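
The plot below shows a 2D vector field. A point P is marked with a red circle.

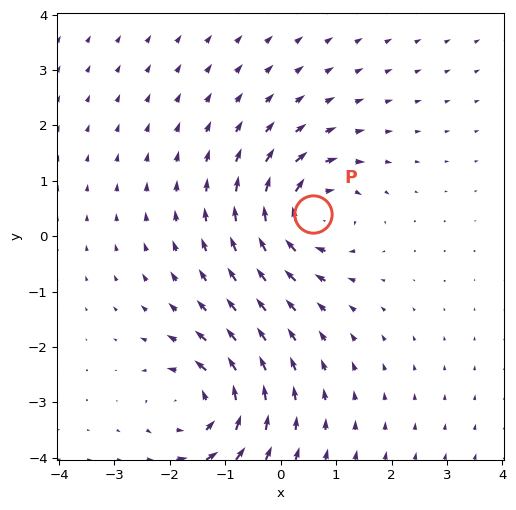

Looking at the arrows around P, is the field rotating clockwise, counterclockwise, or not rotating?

Near P at (0.6, 0.4) the arrows circulate clockwise. The curl (z-component) there is about -6; negative curl means clockwise rotation.

clockwise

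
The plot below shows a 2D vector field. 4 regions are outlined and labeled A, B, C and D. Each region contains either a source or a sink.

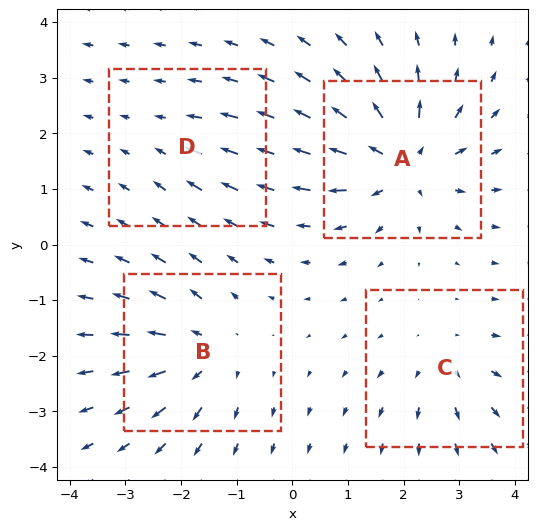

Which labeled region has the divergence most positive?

A

Divergence at each region's feature centre — A: about +7, B: about +5, C: about +4, D: about -2. Region A is most positive.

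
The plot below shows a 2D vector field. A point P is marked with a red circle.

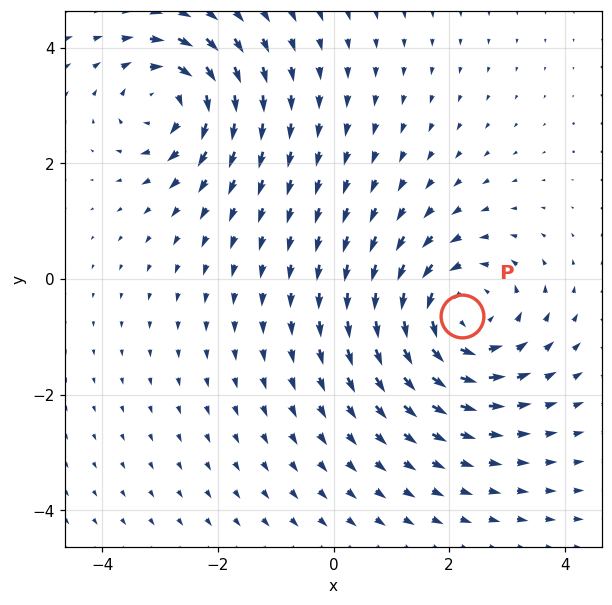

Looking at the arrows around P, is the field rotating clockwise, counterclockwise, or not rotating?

counterclockwise

Near P at (2.2, -0.6) the arrows circulate counterclockwise. The curl (z-component) there is about +4; positive curl means counterclockwise rotation.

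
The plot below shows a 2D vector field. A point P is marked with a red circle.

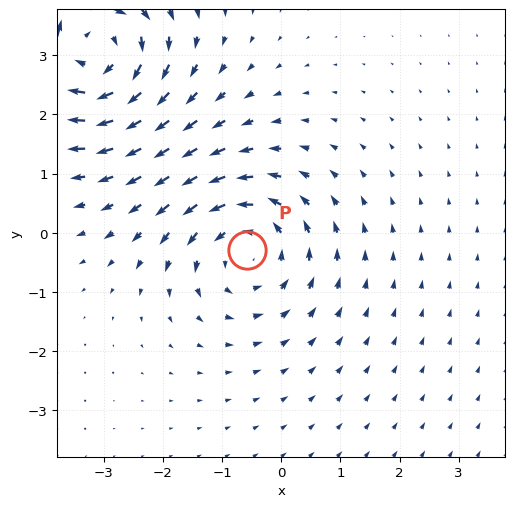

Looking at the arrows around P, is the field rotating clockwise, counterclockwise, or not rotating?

counterclockwise

Near P at (-0.6, -0.3) the arrows circulate counterclockwise. The curl (z-component) there is about +3; positive curl means counterclockwise rotation.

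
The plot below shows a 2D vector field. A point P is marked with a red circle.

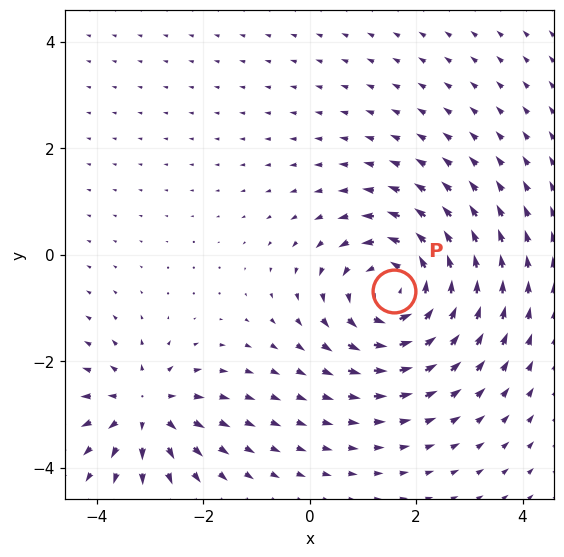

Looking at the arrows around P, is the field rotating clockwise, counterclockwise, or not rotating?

counterclockwise

Near P at (1.6, -0.7) the arrows circulate counterclockwise. The curl (z-component) there is about +4; positive curl means counterclockwise rotation.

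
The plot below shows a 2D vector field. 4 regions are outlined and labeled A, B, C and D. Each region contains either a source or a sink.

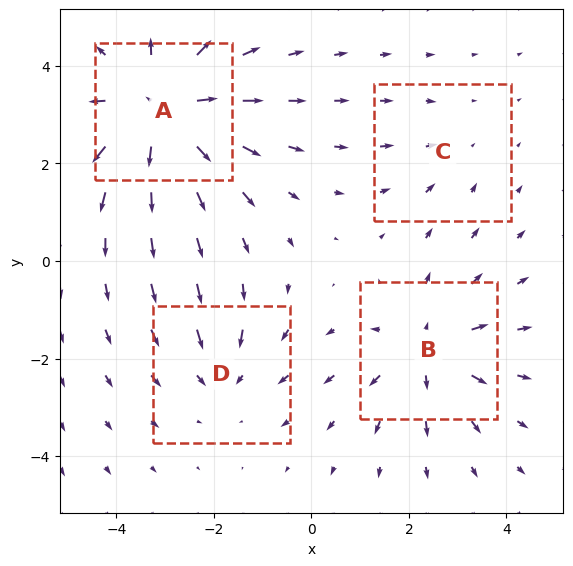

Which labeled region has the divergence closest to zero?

Divergence at each region's feature centre — A: about +6, B: about +4, C: about -2, D: about -3. Region C is closest to zero.

C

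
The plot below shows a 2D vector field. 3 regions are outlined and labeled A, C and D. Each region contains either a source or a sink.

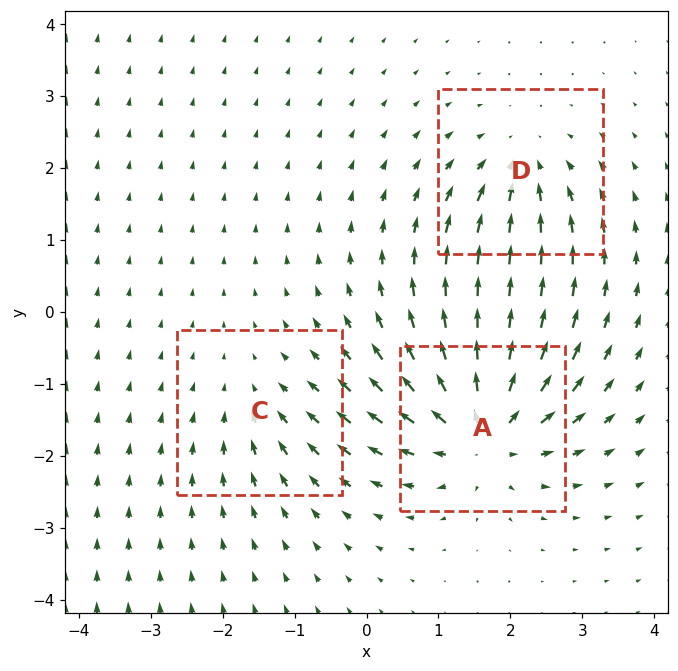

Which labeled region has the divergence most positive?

Divergence at each region's feature centre — A: about +6, C: about -2, D: about -4. Region A is most positive.

A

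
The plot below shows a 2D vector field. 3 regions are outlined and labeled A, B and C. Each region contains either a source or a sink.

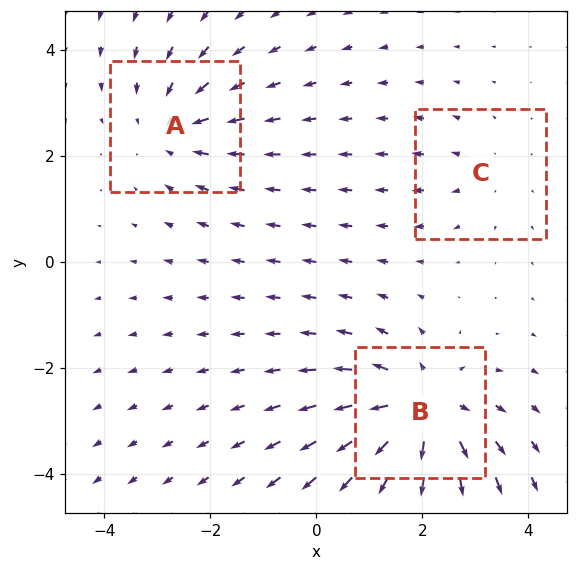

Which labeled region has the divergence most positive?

Divergence at each region's feature centre — A: about -3, B: about +5, C: about +2. Region B is most positive.

B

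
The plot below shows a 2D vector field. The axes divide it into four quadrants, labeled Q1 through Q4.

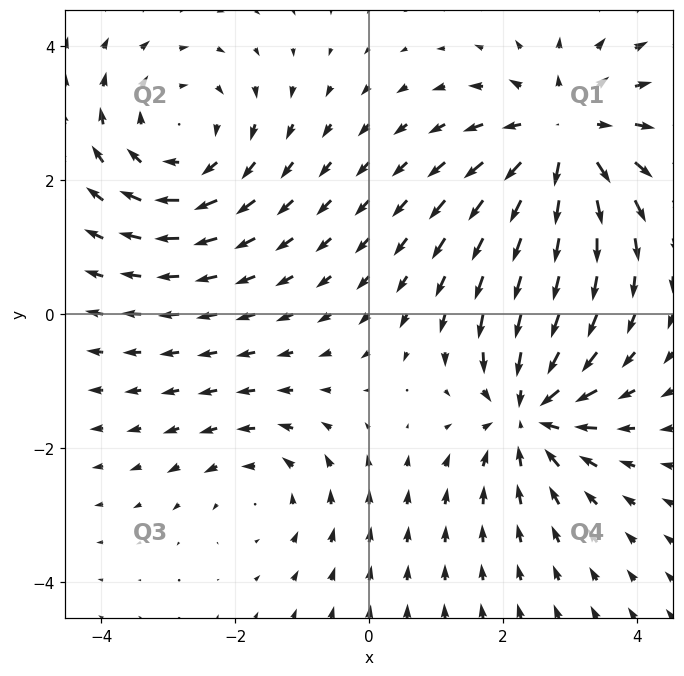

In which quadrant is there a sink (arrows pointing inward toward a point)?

Q4

The sink sits at approximately (2.4, -1.5), which lies in quadrant Q4. The divergence there is about -5, negative as expected for a sink.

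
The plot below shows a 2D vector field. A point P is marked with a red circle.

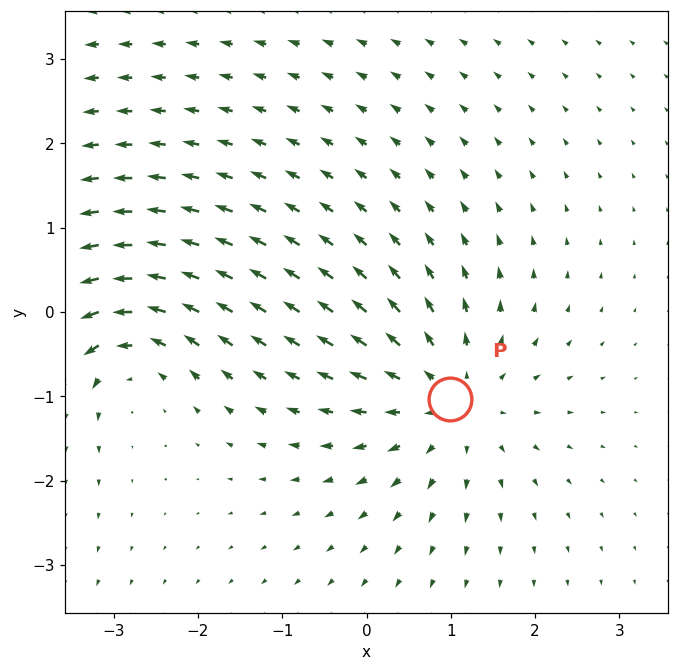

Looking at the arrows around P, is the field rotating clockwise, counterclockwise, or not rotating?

Near P at (1.0, -1.0) the arrows show no circulation. The curl there is ≈0.

not rotating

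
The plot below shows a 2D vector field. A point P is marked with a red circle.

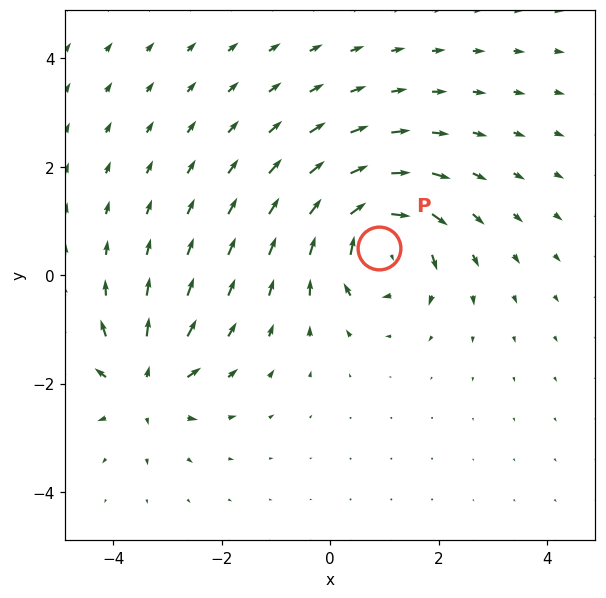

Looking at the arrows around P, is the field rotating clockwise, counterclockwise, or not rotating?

Near P at (0.9, 0.5) the arrows circulate clockwise. The curl (z-component) there is about -6; negative curl means clockwise rotation.

clockwise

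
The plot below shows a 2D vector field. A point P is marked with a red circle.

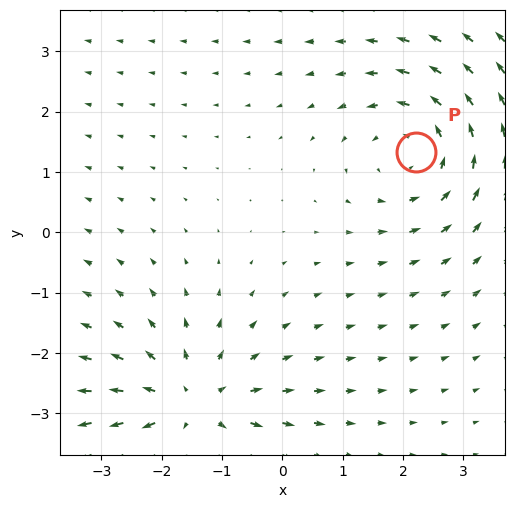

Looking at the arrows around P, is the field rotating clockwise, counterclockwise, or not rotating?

Near P at (2.2, 1.3) the arrows circulate counterclockwise. The curl (z-component) there is about +3; positive curl means counterclockwise rotation.

counterclockwise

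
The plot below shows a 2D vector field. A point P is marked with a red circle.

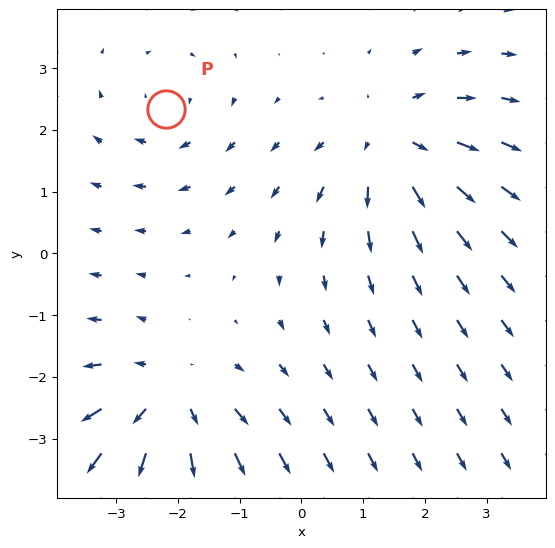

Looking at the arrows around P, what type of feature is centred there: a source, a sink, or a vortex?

At P (-2.2, 2.3) the arrows circulate clockwise. Divergence ≈0, curl about -3 — near-zero divergence with nonzero curl is a vortex.

vortex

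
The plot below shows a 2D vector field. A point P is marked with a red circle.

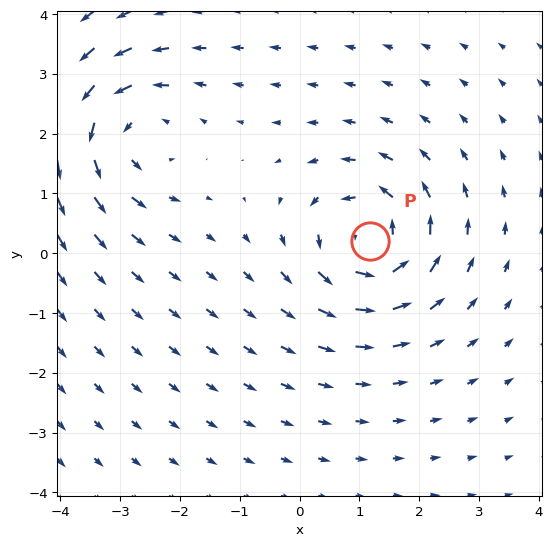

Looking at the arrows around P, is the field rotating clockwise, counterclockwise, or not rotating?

counterclockwise

Near P at (1.2, 0.2) the arrows circulate counterclockwise. The curl (z-component) there is about +6; positive curl means counterclockwise rotation.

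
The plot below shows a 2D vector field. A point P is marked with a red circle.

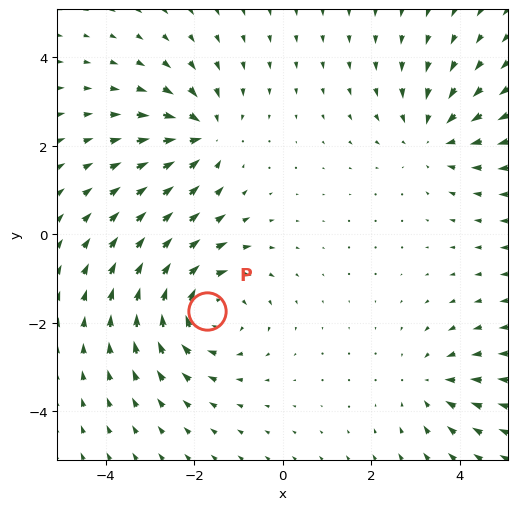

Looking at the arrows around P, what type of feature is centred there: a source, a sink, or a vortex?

vortex

At P (-1.7, -1.7) the arrows circulate clockwise. Divergence ≈0, curl about -4 — near-zero divergence with nonzero curl is a vortex.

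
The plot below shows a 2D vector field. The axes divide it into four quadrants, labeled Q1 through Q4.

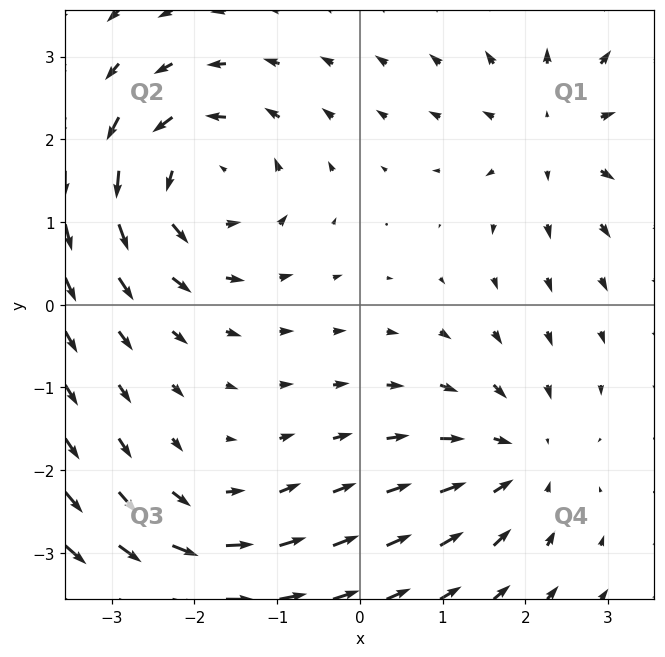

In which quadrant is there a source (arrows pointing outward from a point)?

The source sits at approximately (2.4, 2.1), which lies in quadrant Q1. The divergence there is about +4, positive as expected for a source.

Q1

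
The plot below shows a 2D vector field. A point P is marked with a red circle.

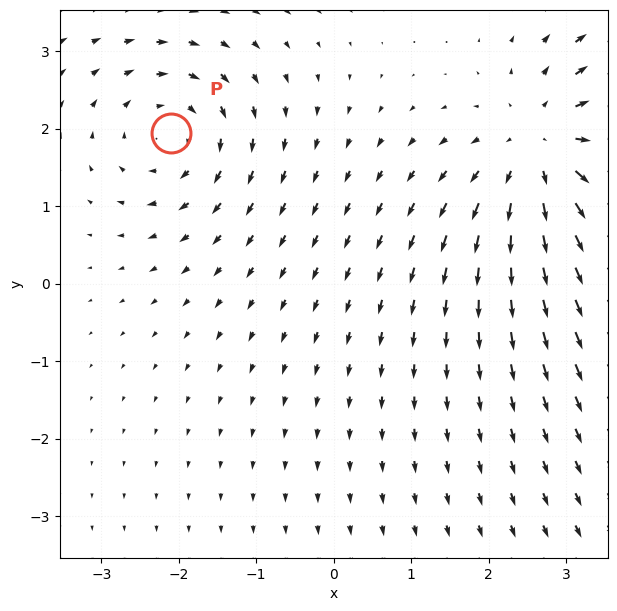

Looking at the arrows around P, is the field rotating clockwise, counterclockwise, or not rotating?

clockwise

Near P at (-2.1, 1.9) the arrows circulate clockwise. The curl (z-component) there is about -3; negative curl means clockwise rotation.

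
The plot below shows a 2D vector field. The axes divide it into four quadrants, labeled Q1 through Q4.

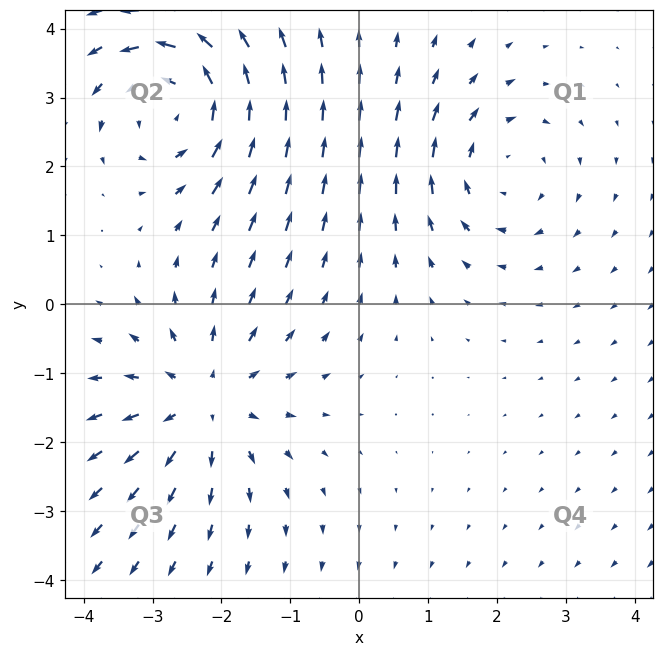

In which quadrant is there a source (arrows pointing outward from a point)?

Q3

The source sits at approximately (-2.2, -1.4), which lies in quadrant Q3. The divergence there is about +3, positive as expected for a source.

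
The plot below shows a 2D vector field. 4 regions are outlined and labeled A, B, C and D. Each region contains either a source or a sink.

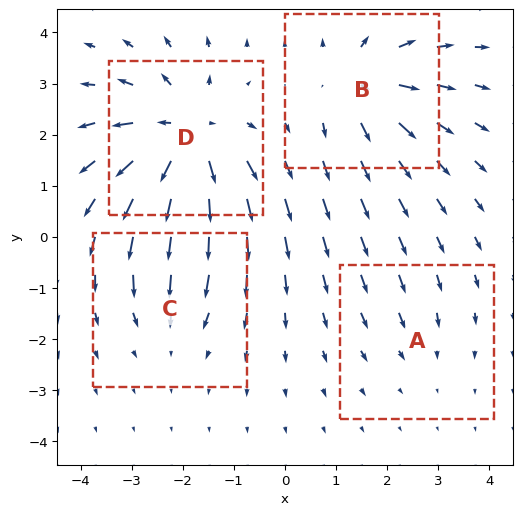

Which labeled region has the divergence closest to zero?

Divergence at each region's feature centre — A: about -2, B: about +5, C: about -3, D: about +7. Region A is closest to zero.

A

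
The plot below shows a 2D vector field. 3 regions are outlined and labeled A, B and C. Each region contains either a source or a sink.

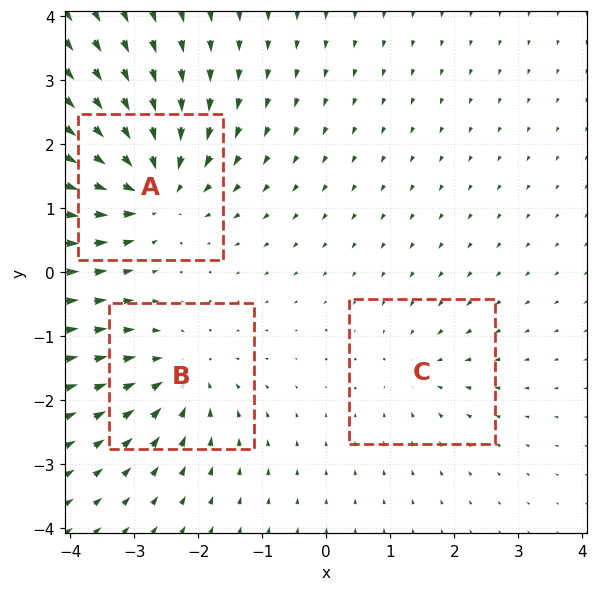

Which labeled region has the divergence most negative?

Divergence at each region's feature centre — A: about -6, B: about -4, C: about -2. Region A is most negative.

A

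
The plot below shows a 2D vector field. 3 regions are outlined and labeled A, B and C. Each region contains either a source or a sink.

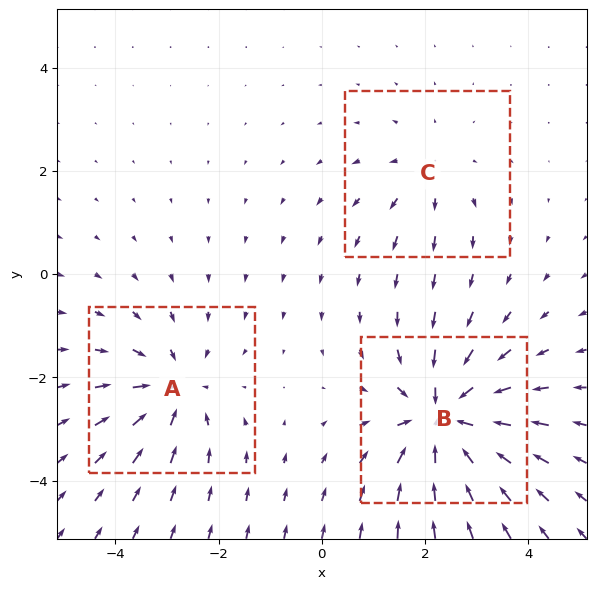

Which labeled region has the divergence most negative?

B

Divergence at each region's feature centre — A: about -3, B: about -5, C: about +2. Region B is most negative.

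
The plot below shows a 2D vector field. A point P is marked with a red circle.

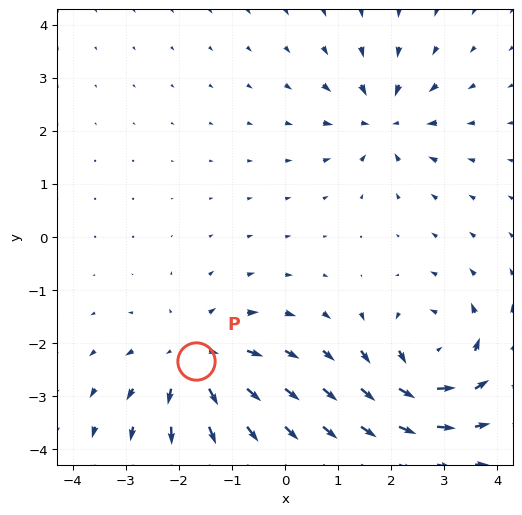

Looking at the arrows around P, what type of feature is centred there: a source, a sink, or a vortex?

At P (-1.7, -2.3) the arrows spread outward. Divergence about +5, curl ≈0 — positive divergence with near-zero curl is a source.

source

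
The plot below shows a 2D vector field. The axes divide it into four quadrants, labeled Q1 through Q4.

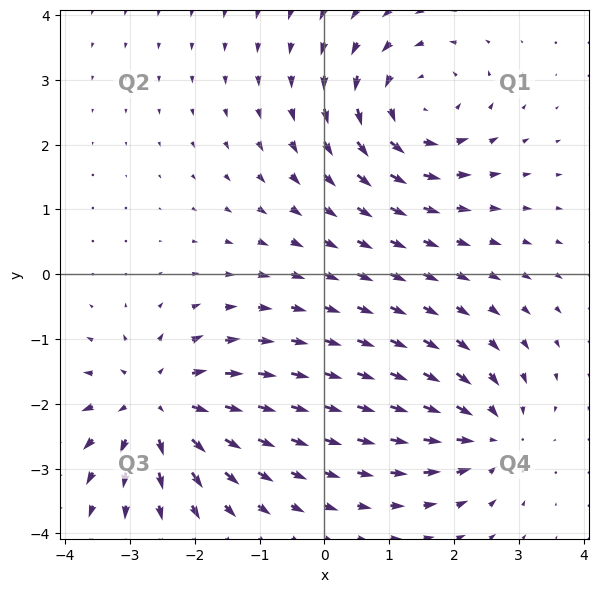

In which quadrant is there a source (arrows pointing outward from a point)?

The source sits at approximately (-2.6, -2.0), which lies in quadrant Q3. The divergence there is about +4, positive as expected for a source.

Q3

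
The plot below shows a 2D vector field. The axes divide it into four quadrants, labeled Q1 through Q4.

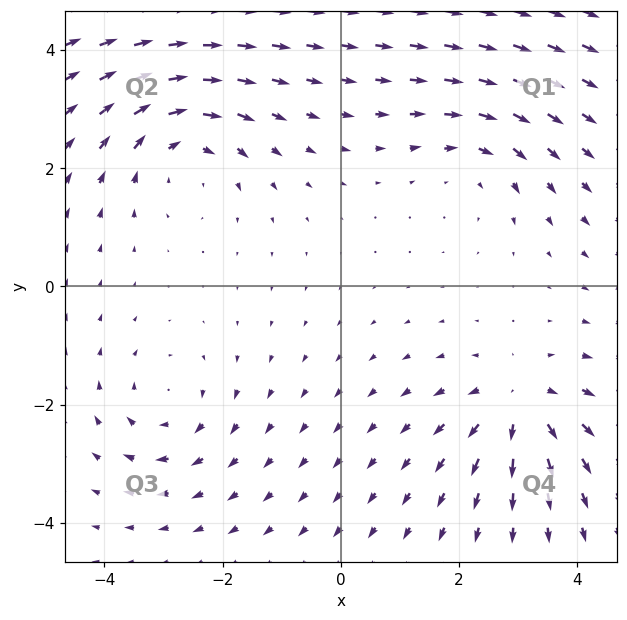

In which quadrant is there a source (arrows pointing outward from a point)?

Q4

The source sits at approximately (3.0, -2.0), which lies in quadrant Q4. The divergence there is about +4, positive as expected for a source.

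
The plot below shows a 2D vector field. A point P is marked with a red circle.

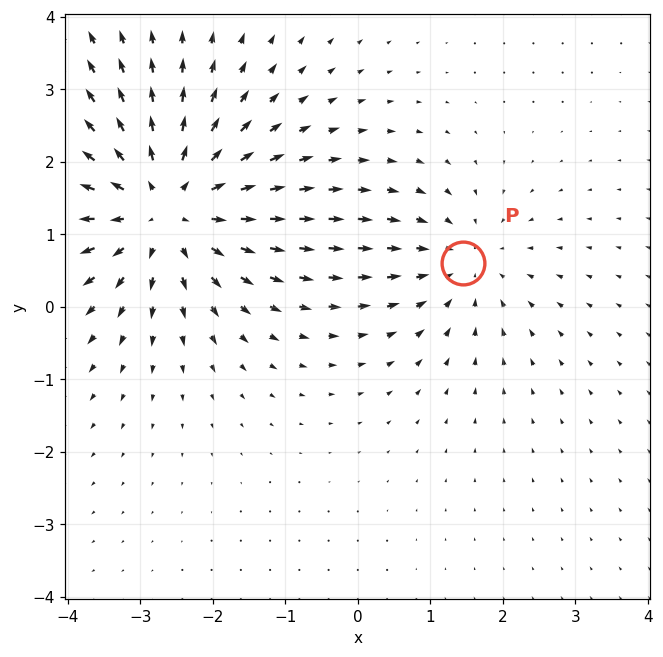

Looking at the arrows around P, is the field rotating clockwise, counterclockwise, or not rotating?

Near P at (1.5, 0.6) the arrows show no circulation. The curl there is ≈0.

not rotating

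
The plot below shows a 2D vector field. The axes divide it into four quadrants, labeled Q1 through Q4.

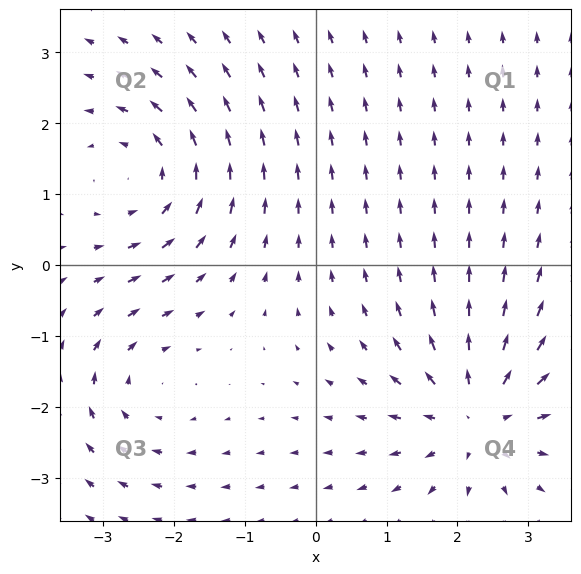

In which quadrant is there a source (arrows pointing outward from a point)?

Q4

The source sits at approximately (2.3, -2.1), which lies in quadrant Q4. The divergence there is about +4, positive as expected for a source.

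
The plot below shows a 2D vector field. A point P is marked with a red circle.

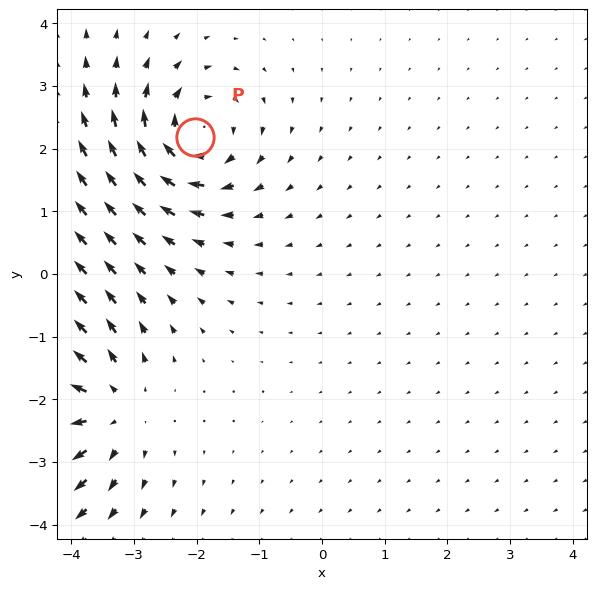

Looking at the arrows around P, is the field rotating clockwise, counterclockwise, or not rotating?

Near P at (-2.0, 2.2) the arrows circulate clockwise. The curl (z-component) there is about -4; negative curl means clockwise rotation.

clockwise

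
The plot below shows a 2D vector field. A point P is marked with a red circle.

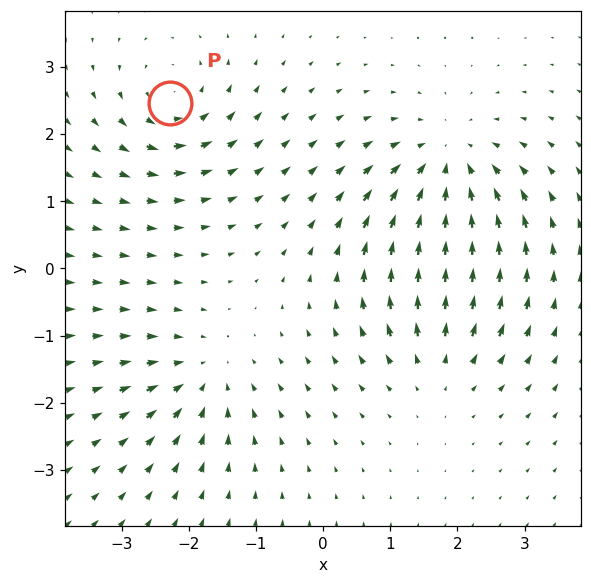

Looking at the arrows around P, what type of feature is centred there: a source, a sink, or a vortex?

vortex

At P (-2.3, 2.5) the arrows circulate counterclockwise. Divergence ≈0, curl about +4 — near-zero divergence with nonzero curl is a vortex.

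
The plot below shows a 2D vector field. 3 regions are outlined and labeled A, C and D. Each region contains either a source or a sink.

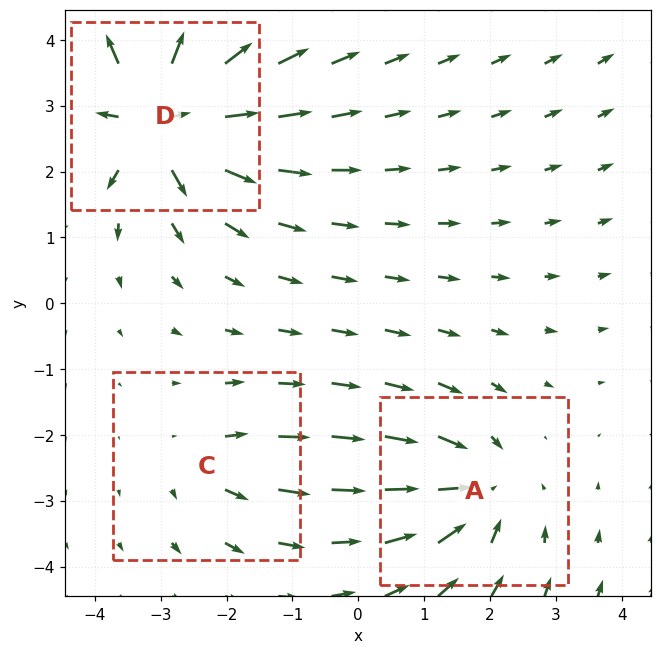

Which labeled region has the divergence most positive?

Divergence at each region's feature centre — A: about -4, C: about +2, D: about +6. Region D is most positive.

D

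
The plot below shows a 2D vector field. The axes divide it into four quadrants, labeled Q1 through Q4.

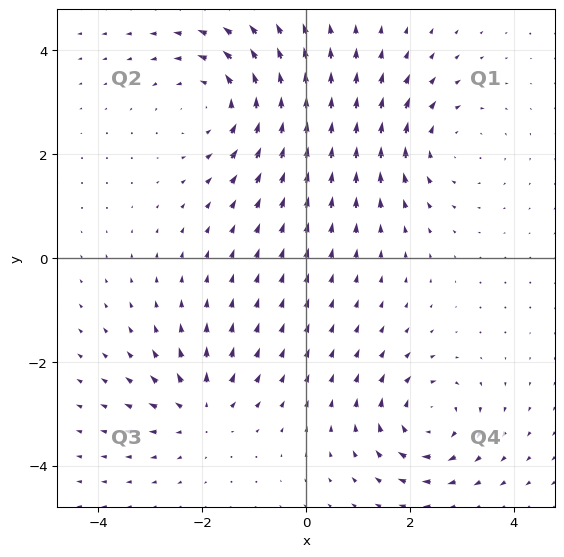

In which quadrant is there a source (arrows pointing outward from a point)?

The source sits at approximately (-2.0, -2.9), which lies in quadrant Q3. The divergence there is about +4, positive as expected for a source.

Q3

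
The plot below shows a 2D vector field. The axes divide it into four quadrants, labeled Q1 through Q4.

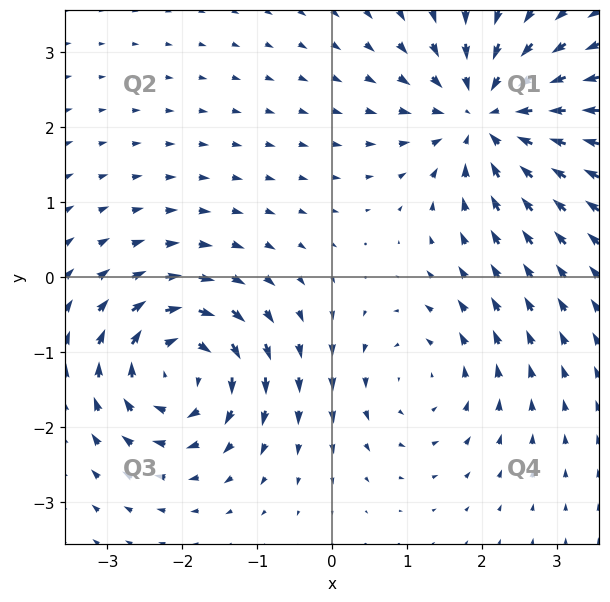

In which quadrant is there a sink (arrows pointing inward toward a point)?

The sink sits at approximately (2.0, 2.2), which lies in quadrant Q1. The divergence there is about -5, negative as expected for a sink.

Q1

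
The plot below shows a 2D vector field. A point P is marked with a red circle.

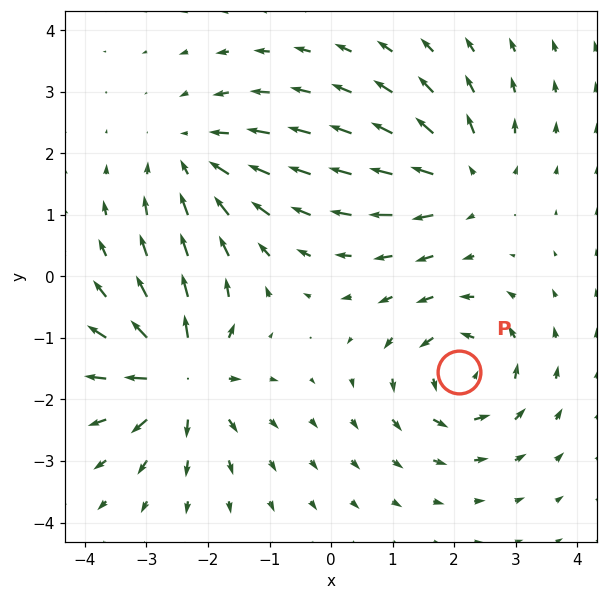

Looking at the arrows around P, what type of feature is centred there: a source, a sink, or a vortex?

At P (2.1, -1.6) the arrows circulate counterclockwise. Divergence ≈0, curl about +6 — near-zero divergence with nonzero curl is a vortex.

vortex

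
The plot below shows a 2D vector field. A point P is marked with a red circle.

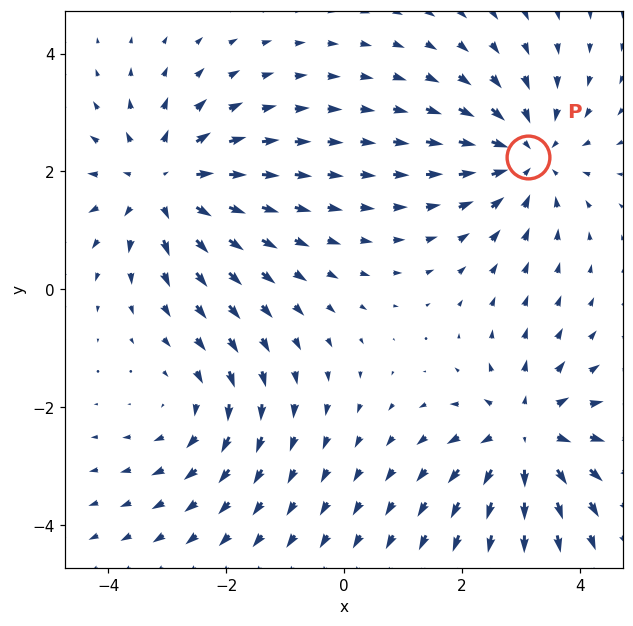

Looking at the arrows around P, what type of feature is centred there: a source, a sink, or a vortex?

sink

At P (3.1, 2.3) the arrows converge inward. Divergence about -5, curl ≈0 — negative divergence with near-zero curl is a sink.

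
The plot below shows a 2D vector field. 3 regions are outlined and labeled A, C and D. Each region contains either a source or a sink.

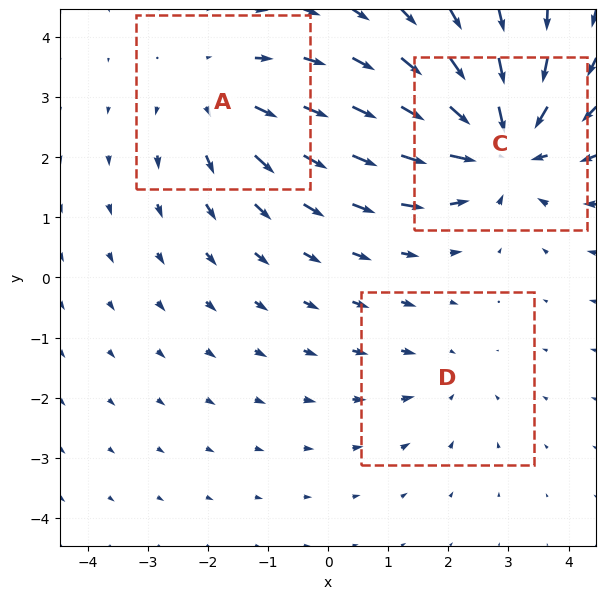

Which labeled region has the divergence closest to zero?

D

Divergence at each region's feature centre — A: about +3, C: about -5, D: about -2. Region D is closest to zero.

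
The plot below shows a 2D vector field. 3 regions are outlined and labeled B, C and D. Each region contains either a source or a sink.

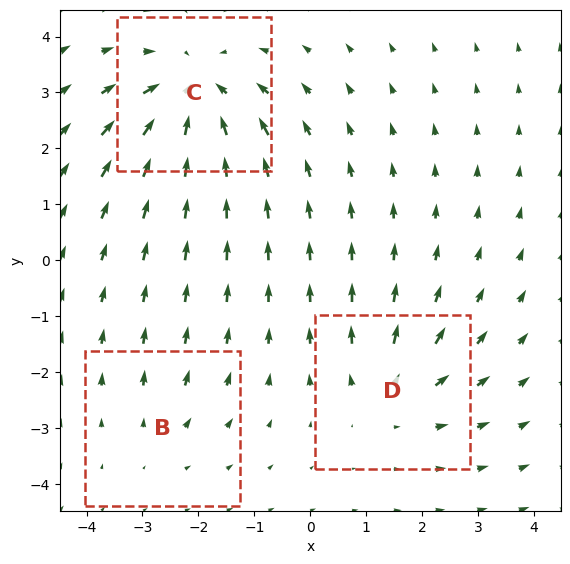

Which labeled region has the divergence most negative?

C

Divergence at each region's feature centre — B: about +2, C: about -5, D: about +3. Region C is most negative.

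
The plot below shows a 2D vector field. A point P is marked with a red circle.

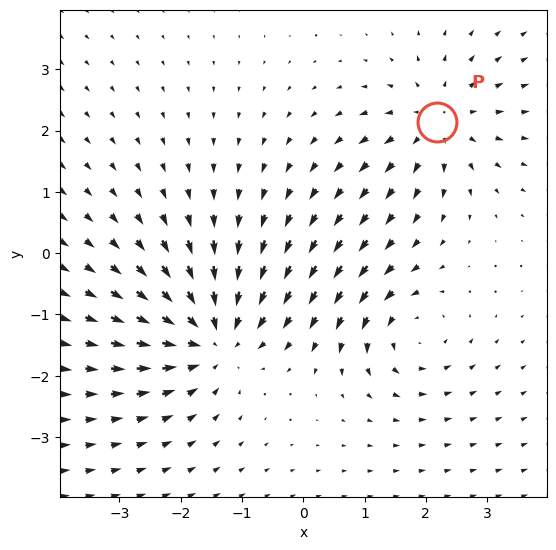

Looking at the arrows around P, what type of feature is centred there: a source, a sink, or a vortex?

At P (2.2, 2.1) the arrows spread outward. Divergence about +3, curl ≈0 — positive divergence with near-zero curl is a source.

source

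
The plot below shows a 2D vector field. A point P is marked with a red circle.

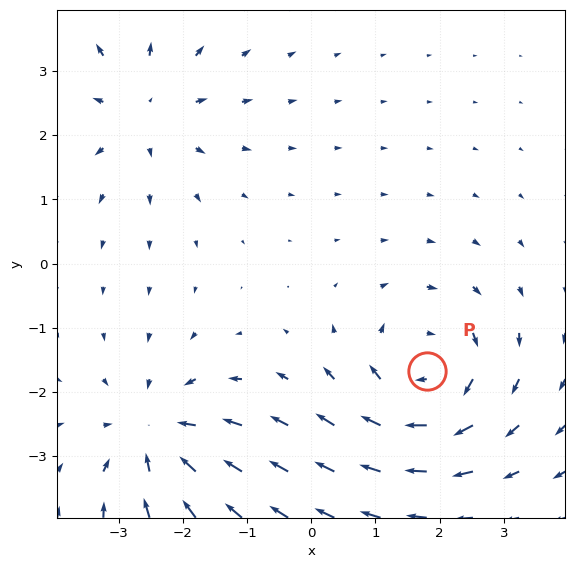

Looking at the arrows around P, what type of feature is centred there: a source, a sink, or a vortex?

vortex

At P (1.8, -1.7) the arrows circulate clockwise. Divergence ≈0, curl about -5 — near-zero divergence with nonzero curl is a vortex.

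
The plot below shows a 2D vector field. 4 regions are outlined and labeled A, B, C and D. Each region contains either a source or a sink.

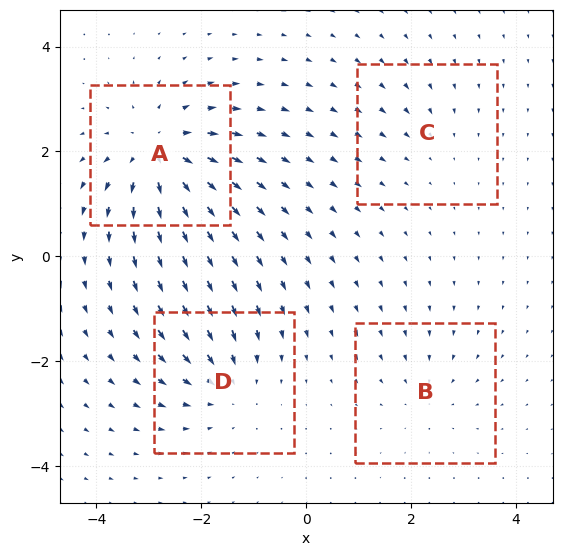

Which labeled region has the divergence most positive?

A

Divergence at each region's feature centre — A: about +7, B: about -3, C: about -2, D: about -5. Region A is most positive.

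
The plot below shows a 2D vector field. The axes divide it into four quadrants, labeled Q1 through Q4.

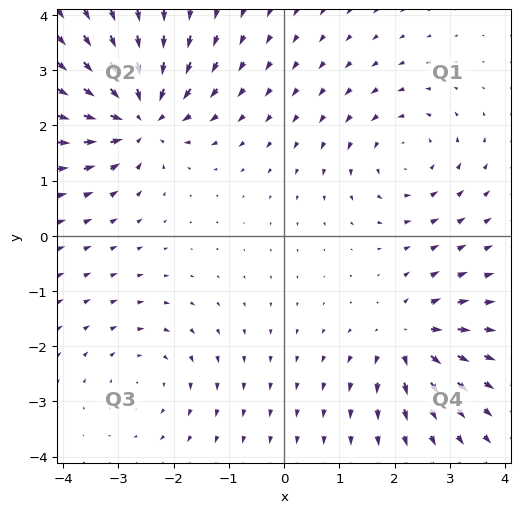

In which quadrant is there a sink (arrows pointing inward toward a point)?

Q2

The sink sits at approximately (-2.6, 2.2), which lies in quadrant Q2. The divergence there is about -6, negative as expected for a sink.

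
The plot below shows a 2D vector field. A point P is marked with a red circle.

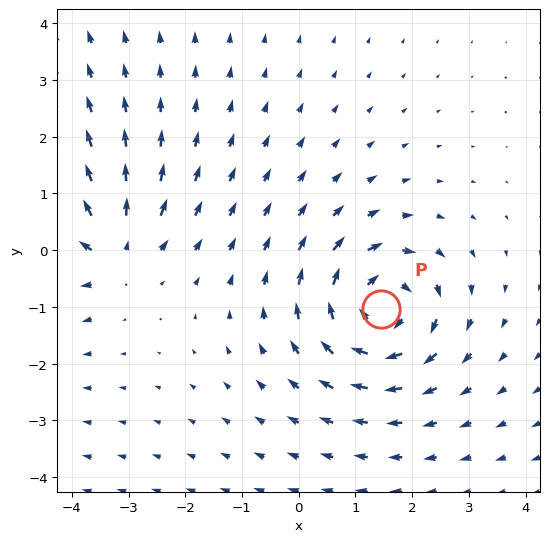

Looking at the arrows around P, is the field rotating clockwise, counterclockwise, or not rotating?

clockwise

Near P at (1.5, -1.0) the arrows circulate clockwise. The curl (z-component) there is about -6; negative curl means clockwise rotation.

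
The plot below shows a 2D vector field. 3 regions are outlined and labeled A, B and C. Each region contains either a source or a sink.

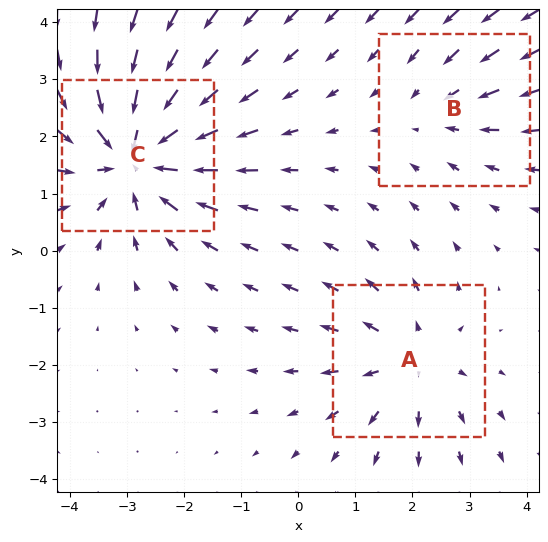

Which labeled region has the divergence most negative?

C

Divergence at each region's feature centre — A: about +3, B: about -2, C: about -5. Region C is most negative.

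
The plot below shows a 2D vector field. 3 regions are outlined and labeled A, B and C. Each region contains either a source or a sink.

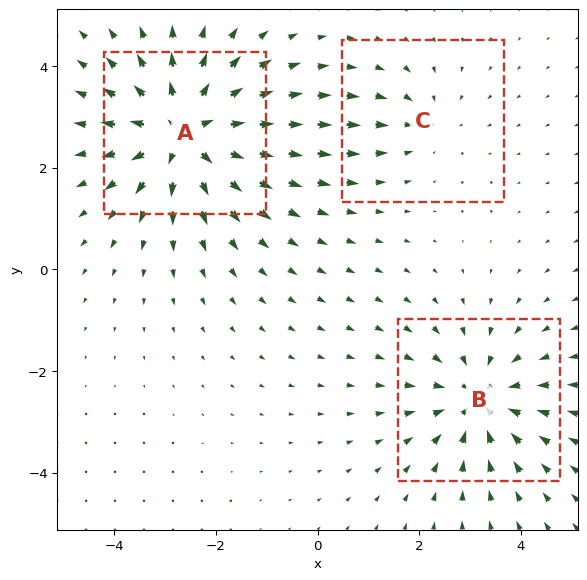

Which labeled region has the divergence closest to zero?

Divergence at each region's feature centre — A: about +4, B: about -3, C: about -2. Region C is closest to zero.

C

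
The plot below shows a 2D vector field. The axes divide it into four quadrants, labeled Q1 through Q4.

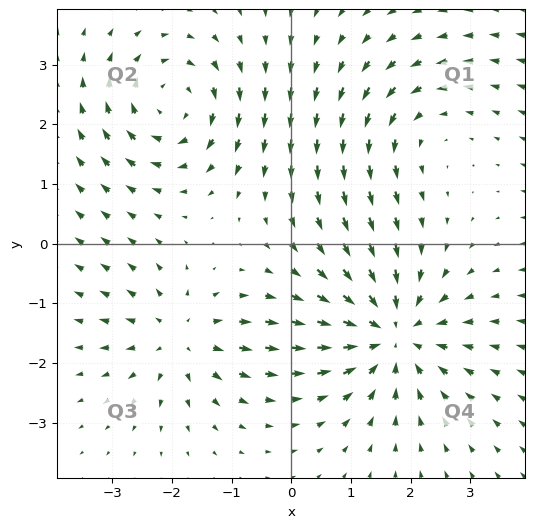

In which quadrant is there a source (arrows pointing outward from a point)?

The source sits at approximately (-1.9, -1.6), which lies in quadrant Q3. The divergence there is about +3, positive as expected for a source.

Q3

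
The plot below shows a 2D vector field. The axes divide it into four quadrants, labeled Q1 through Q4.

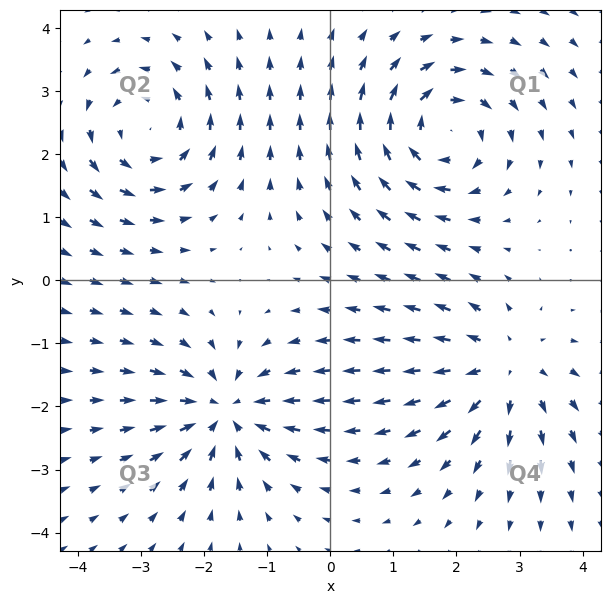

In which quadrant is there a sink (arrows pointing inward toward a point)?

The sink sits at approximately (-1.7, -2.1), which lies in quadrant Q3. The divergence there is about -6, negative as expected for a sink.

Q3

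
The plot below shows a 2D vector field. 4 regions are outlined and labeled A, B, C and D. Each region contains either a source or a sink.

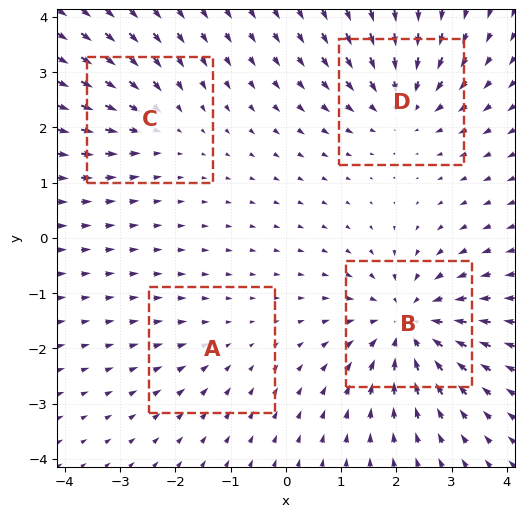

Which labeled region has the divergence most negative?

Divergence at each region's feature centre — A: about -2, B: about -7, C: about -4, D: about -5. Region B is most negative.

B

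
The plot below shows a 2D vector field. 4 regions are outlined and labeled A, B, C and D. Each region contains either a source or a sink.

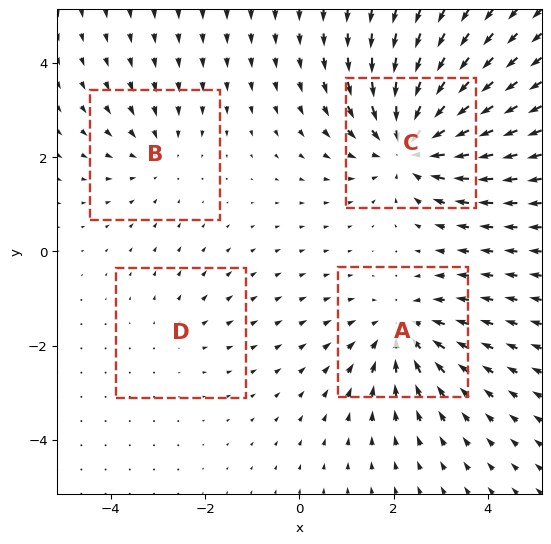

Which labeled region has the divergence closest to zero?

D

Divergence at each region's feature centre — A: about -4, B: about -3, C: about -6, D: about +2. Region D is closest to zero.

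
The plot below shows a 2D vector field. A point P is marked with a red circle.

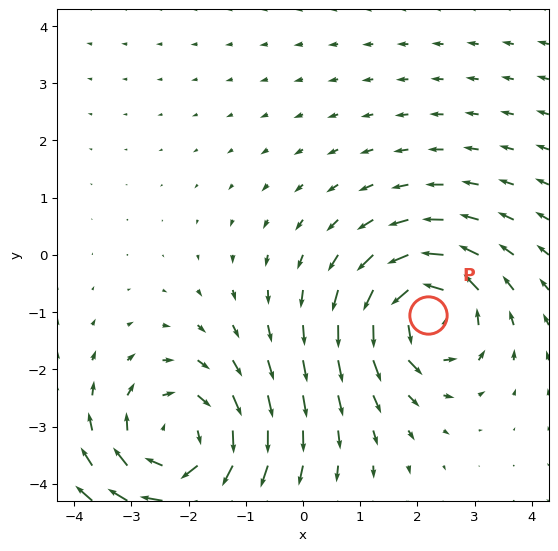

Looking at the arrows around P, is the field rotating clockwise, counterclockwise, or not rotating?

counterclockwise

Near P at (2.2, -1.0) the arrows circulate counterclockwise. The curl (z-component) there is about +4; positive curl means counterclockwise rotation.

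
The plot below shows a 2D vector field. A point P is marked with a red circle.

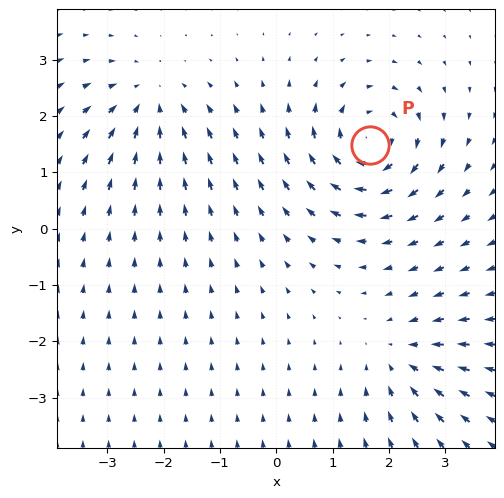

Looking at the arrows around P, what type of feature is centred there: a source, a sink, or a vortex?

vortex

At P (1.7, 1.5) the arrows circulate clockwise. Divergence ≈0, curl about -5 — near-zero divergence with nonzero curl is a vortex.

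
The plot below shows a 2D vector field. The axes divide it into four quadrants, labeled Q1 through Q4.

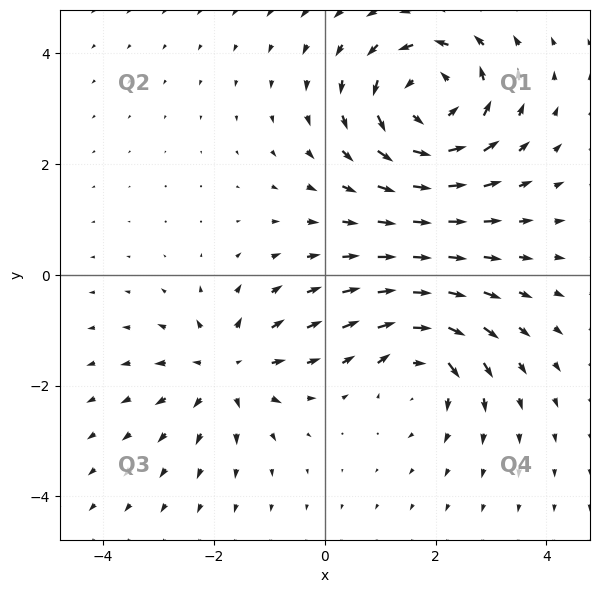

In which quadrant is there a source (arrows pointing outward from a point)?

The source sits at approximately (-1.8, -1.7), which lies in quadrant Q3. The divergence there is about +3, positive as expected for a source.

Q3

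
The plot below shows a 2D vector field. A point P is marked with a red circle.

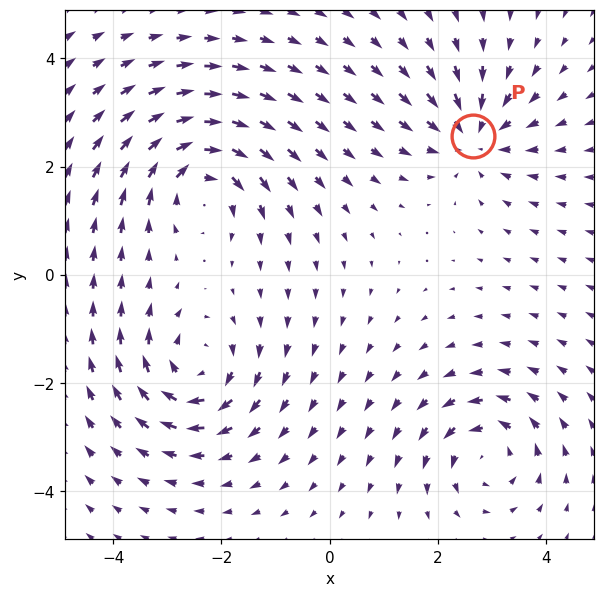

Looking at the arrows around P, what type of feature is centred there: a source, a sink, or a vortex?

sink

At P (2.7, 2.6) the arrows converge inward. Divergence about -5, curl ≈0 — negative divergence with near-zero curl is a sink.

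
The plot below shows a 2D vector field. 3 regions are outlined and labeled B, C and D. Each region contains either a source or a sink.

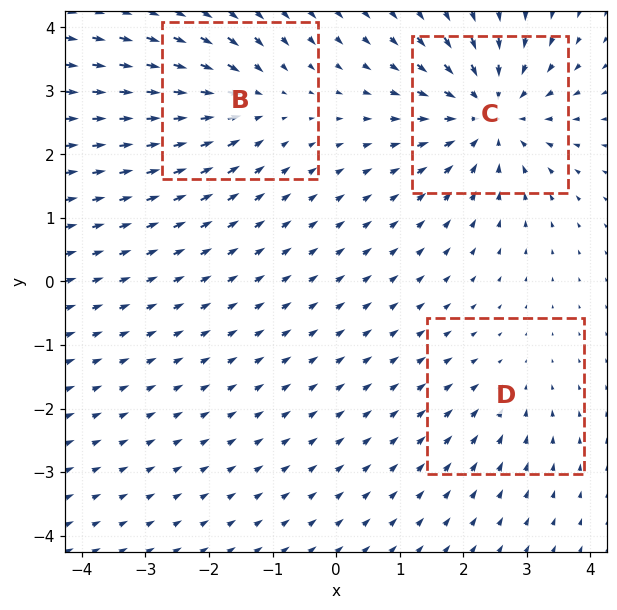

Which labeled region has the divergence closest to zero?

D

Divergence at each region's feature centre — B: about -3, C: about -5, D: about -2. Region D is closest to zero.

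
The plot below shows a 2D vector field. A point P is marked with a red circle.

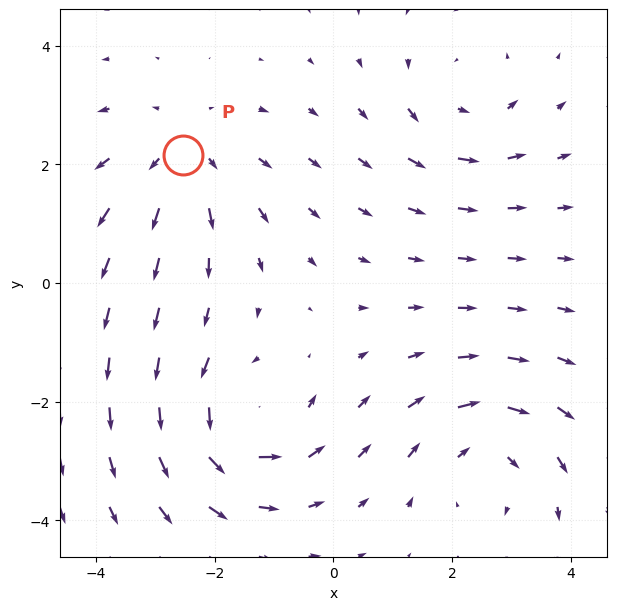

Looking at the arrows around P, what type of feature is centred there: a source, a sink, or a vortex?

source

At P (-2.5, 2.2) the arrows spread outward. Divergence about +3, curl ≈0 — positive divergence with near-zero curl is a source.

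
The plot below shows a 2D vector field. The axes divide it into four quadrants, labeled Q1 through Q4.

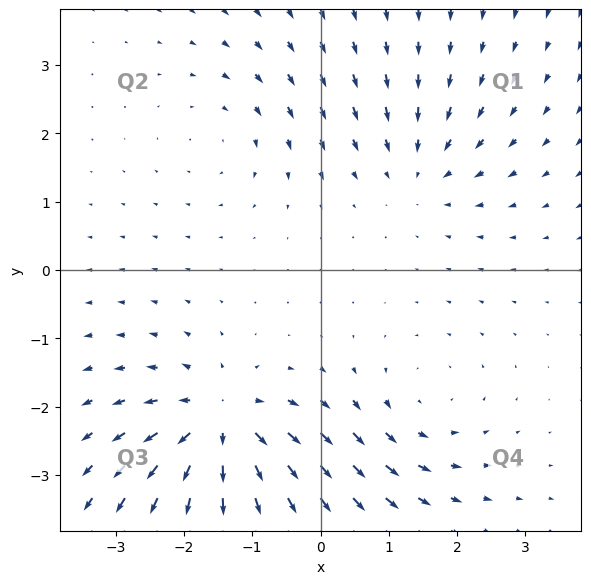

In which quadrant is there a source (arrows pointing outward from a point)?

Q3

The source sits at approximately (-1.4, -2.3), which lies in quadrant Q3. The divergence there is about +6, positive as expected for a source.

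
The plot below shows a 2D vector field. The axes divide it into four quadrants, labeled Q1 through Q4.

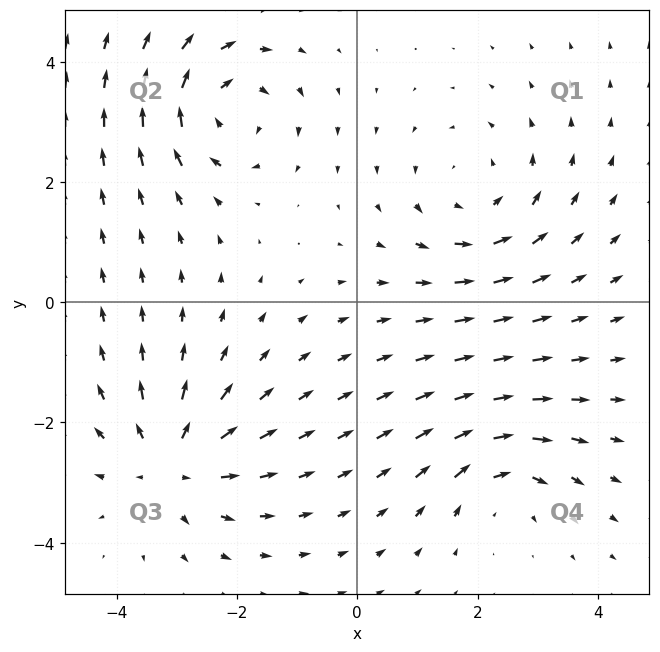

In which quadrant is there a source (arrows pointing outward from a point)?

Q3

The source sits at approximately (-3.1, -2.7), which lies in quadrant Q3. The divergence there is about +4, positive as expected for a source.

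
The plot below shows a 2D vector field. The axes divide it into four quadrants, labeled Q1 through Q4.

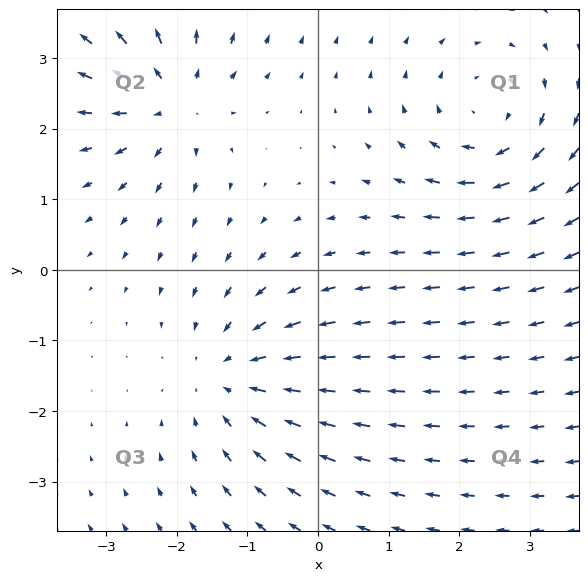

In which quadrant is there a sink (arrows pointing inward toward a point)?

The sink sits at approximately (-1.2, -1.5), which lies in quadrant Q3. The divergence there is about -4, negative as expected for a sink.

Q3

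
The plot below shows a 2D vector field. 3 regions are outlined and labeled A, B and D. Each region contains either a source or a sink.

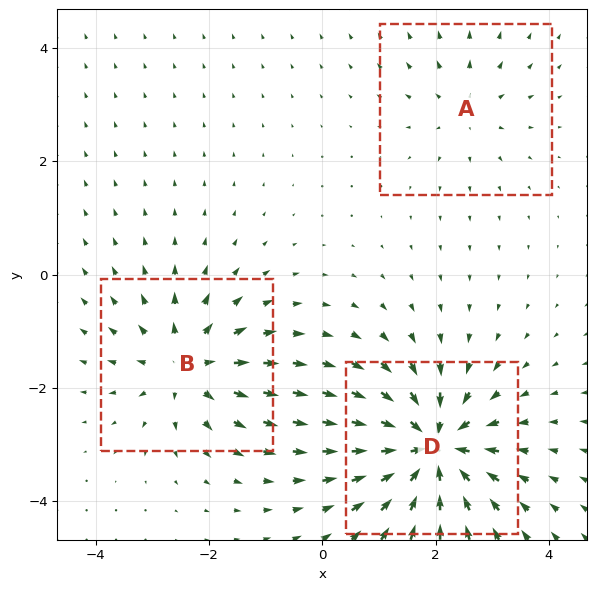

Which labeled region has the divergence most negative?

D

Divergence at each region's feature centre — A: about +2, B: about +4, D: about -6. Region D is most negative.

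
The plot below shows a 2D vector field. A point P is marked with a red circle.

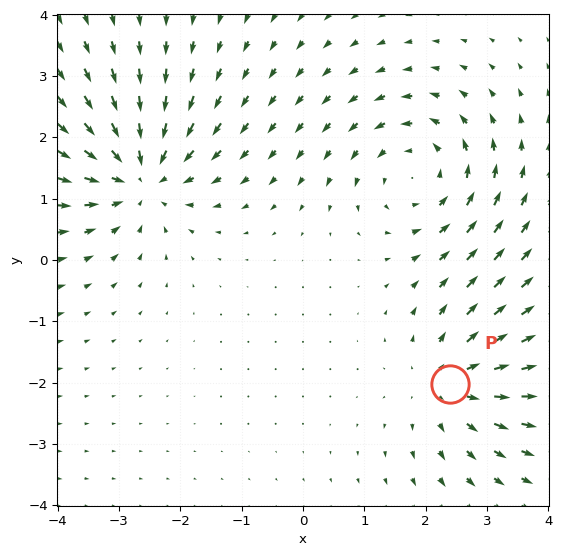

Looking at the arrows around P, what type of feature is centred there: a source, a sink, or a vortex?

source

At P (2.4, -2.0) the arrows spread outward. Divergence about +4, curl ≈0 — positive divergence with near-zero curl is a source.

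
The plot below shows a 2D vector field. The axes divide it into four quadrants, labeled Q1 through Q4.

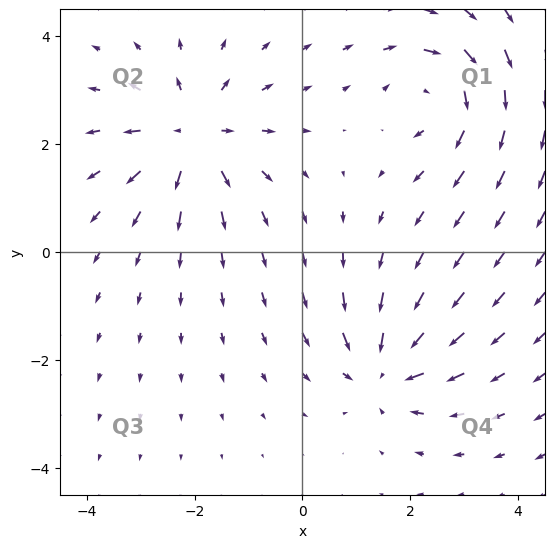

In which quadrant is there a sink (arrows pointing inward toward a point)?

Q4

The sink sits at approximately (1.5, -2.2), which lies in quadrant Q4. The divergence there is about -4, negative as expected for a sink.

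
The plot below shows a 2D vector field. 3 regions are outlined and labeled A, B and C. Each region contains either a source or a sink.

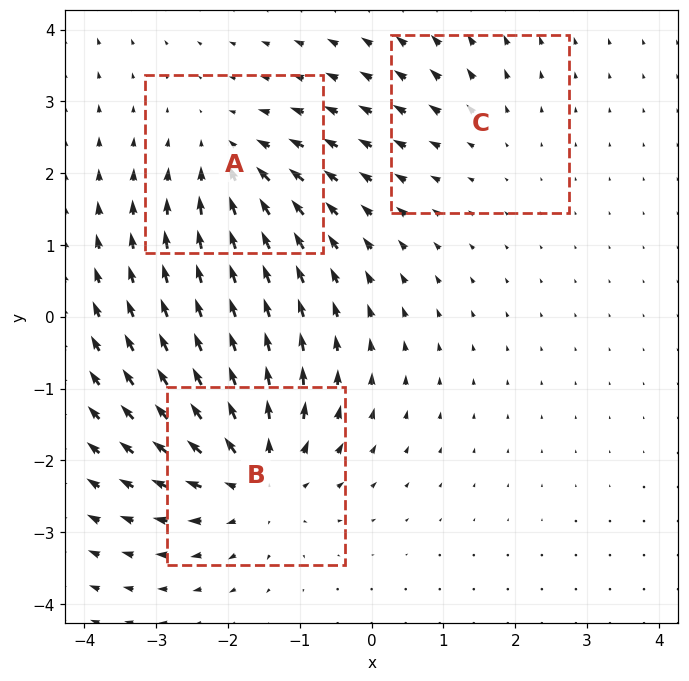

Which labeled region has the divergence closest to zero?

C

Divergence at each region's feature centre — A: about -3, B: about +5, C: about +2. Region C is closest to zero.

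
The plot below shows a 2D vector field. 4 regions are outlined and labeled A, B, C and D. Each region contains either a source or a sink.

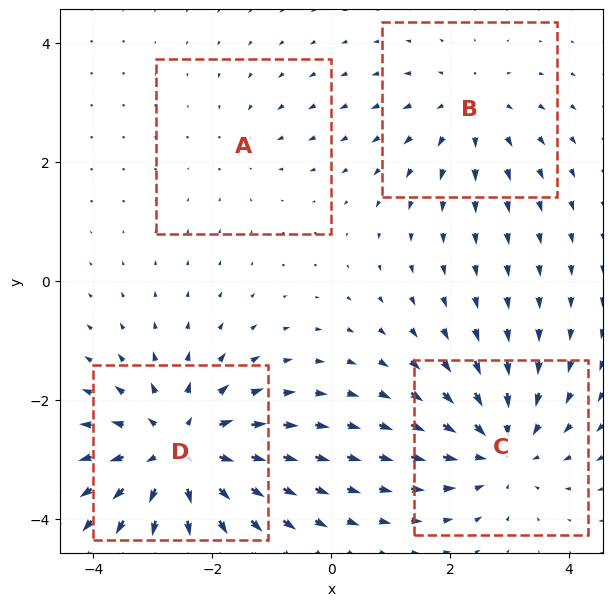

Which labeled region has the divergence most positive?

Divergence at each region's feature centre — A: about -2, B: about +3, C: about -5, D: about +6. Region D is most positive.

D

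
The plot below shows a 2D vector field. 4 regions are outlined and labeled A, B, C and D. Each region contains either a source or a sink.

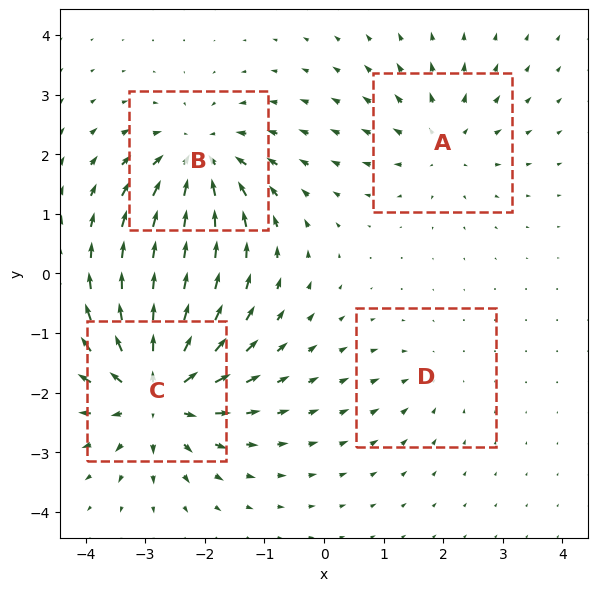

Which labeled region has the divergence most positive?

C

Divergence at each region's feature centre — A: about +4, B: about -6, C: about +8, D: about -2. Region C is most positive.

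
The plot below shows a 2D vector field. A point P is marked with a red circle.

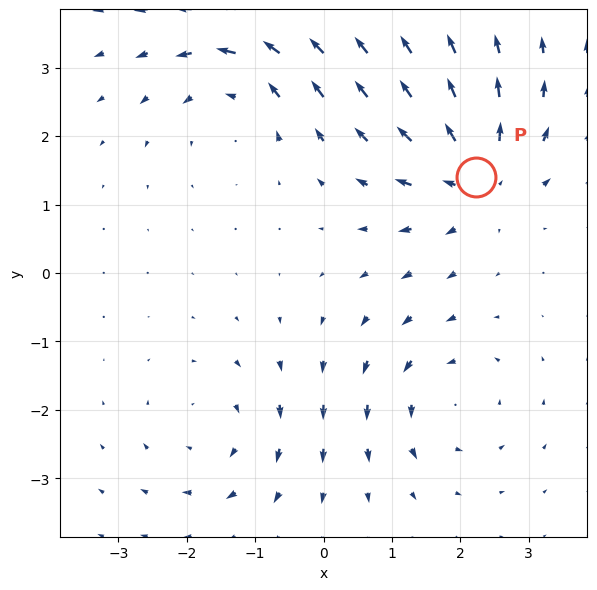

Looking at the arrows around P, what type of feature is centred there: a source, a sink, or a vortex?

source

At P (2.2, 1.4) the arrows spread outward. Divergence about +6, curl ≈0 — positive divergence with near-zero curl is a source.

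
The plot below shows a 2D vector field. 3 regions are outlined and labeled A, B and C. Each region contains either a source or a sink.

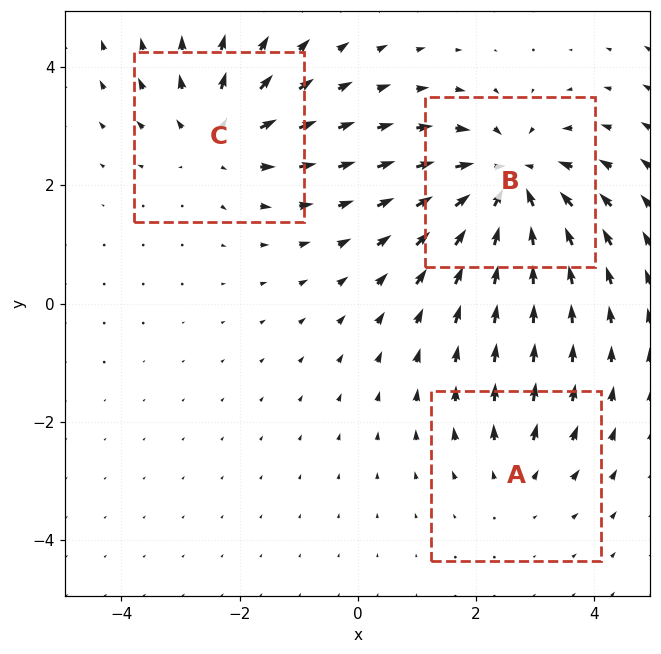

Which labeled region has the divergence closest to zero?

Divergence at each region's feature centre — A: about +2, B: about -5, C: about +3. Region A is closest to zero.

A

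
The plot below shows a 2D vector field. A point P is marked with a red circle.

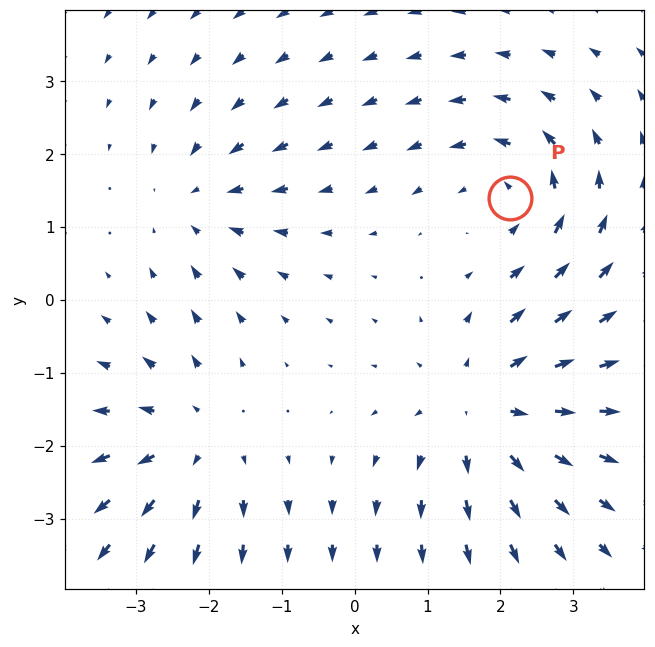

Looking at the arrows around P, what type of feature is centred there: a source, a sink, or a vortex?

vortex

At P (2.1, 1.4) the arrows circulate counterclockwise. Divergence ≈0, curl about +4 — near-zero divergence with nonzero curl is a vortex.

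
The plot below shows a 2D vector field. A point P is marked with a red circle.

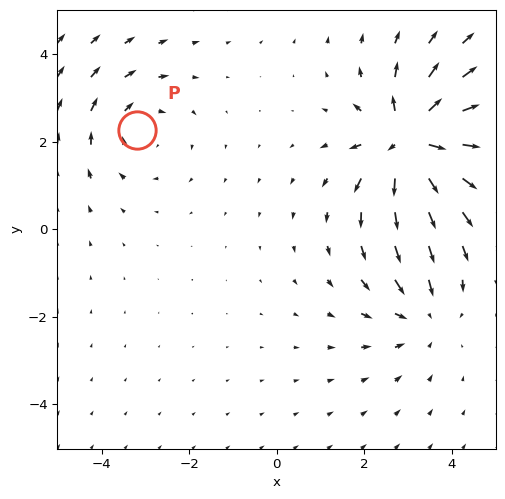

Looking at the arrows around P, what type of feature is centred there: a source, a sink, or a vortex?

At P (-3.2, 2.3) the arrows circulate clockwise. Divergence ≈0, curl about -2 — near-zero divergence with nonzero curl is a vortex.

vortex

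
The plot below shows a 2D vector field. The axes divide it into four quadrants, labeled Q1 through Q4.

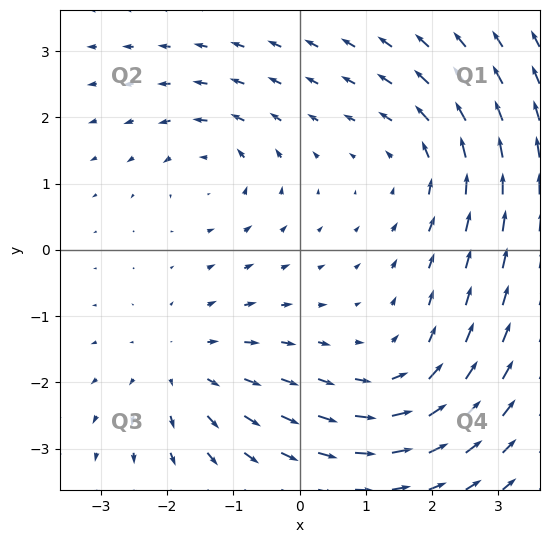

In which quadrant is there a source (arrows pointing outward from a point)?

The source sits at approximately (-1.8, -1.8), which lies in quadrant Q3. The divergence there is about +4, positive as expected for a source.

Q3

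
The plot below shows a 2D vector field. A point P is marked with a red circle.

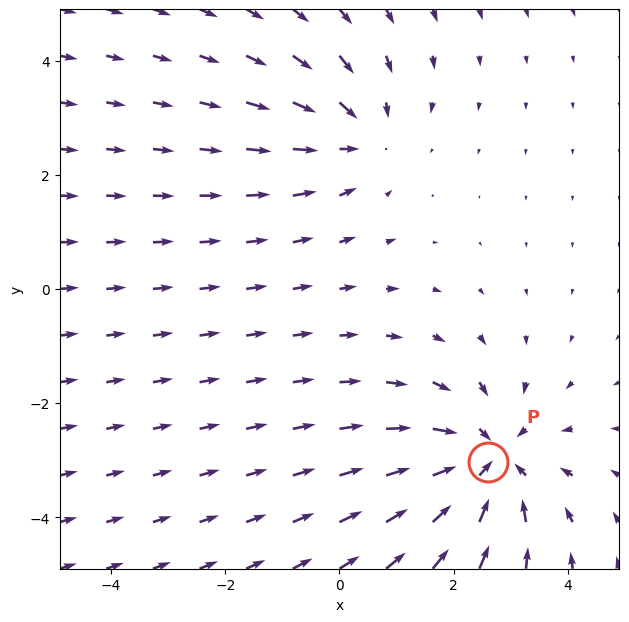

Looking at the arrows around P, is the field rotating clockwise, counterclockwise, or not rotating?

not rotating

Near P at (2.6, -3.0) the arrows show no circulation. The curl there is ≈0.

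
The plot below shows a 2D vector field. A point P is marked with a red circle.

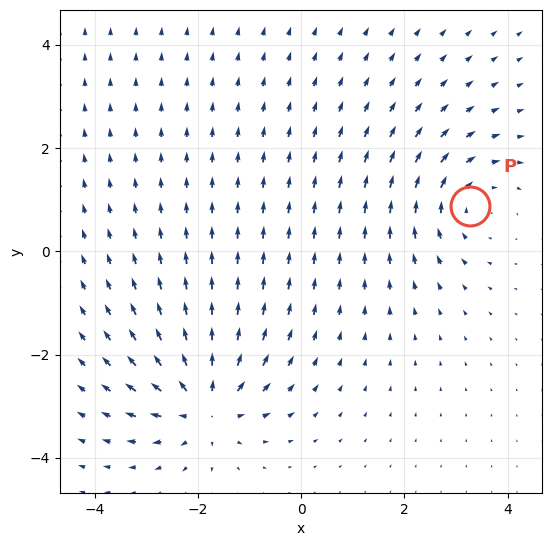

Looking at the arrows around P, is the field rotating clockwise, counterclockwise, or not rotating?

clockwise

Near P at (3.3, 0.9) the arrows circulate clockwise. The curl (z-component) there is about -4; negative curl means clockwise rotation.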